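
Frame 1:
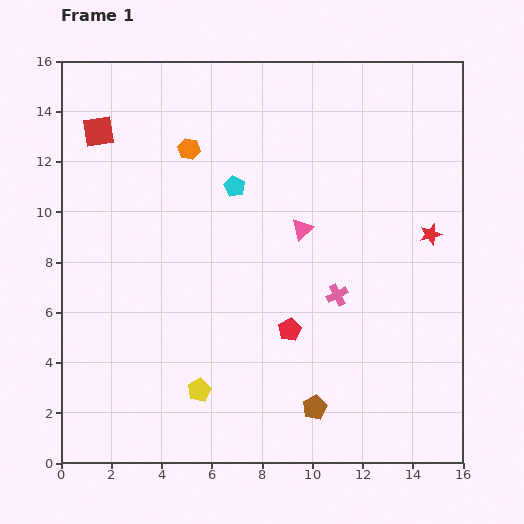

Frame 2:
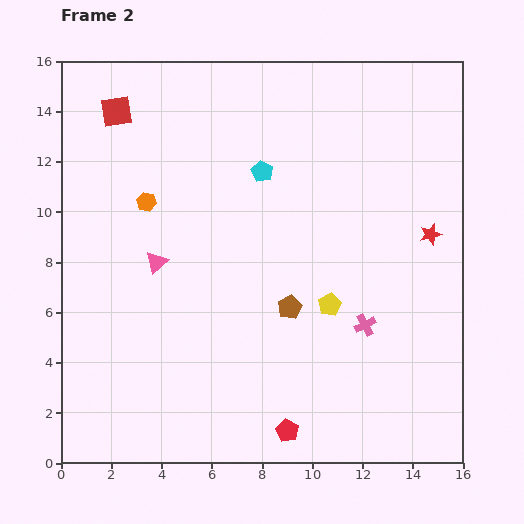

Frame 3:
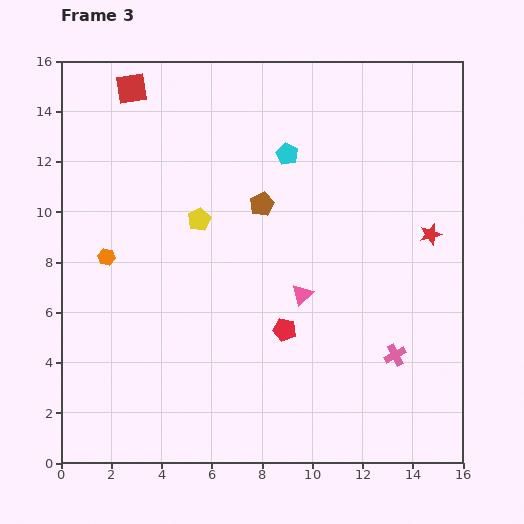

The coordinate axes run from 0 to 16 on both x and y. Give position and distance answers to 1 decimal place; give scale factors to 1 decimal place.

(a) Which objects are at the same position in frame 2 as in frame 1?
the red star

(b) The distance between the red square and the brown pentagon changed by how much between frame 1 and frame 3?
-7.1

Distance in frame 1: 14.0. Distance in frame 3: 6.9.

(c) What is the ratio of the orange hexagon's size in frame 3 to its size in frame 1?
0.8×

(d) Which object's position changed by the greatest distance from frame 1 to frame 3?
the brown pentagon

(moved 8.4; next 6.8)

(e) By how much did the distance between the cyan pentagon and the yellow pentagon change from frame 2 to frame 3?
-1.5

Distance in frame 2: 5.9. Distance in frame 3: 4.4.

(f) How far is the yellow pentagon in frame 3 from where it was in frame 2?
6.2

The yellow pentagon moved from (10.7, 6.3) to (5.5, 9.7), a distance of √(5.2² + 3.4²) ≈ 6.2.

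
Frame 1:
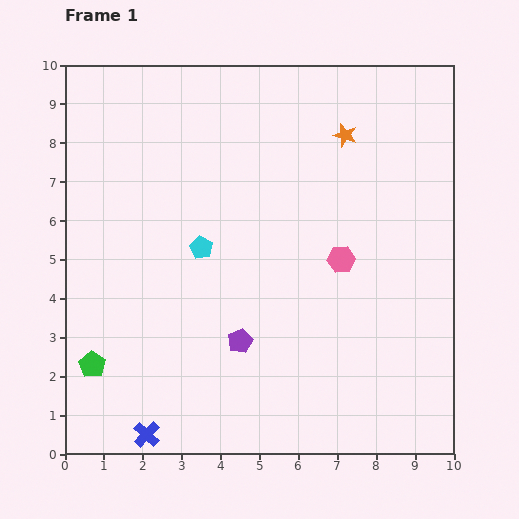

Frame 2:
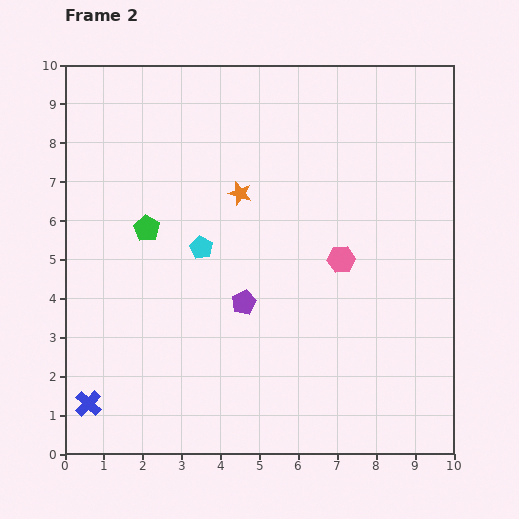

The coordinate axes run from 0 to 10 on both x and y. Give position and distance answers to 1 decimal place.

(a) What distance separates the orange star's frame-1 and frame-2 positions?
3.1

The orange star moved from (7.2, 8.2) to (4.5, 6.7), a distance of √(2.7² + 1.5²) ≈ 3.1.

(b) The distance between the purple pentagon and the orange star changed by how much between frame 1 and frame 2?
-3.1

Distance in frame 1: 5.9. Distance in frame 2: 2.8.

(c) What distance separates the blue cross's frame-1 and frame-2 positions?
1.7

The blue cross moved from (2.1, 0.5) to (0.6, 1.3), a distance of √(1.5² + 0.8²) ≈ 1.7.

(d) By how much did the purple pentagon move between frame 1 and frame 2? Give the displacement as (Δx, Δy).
(0.1, 1.0)

The purple pentagon was at (4.5, 2.9) in frame 1 and (4.6, 3.9) in frame 2.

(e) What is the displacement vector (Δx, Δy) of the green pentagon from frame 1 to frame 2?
(1.4, 3.5)

The green pentagon was at (0.7, 2.3) in frame 1 and (2.1, 5.8) in frame 2.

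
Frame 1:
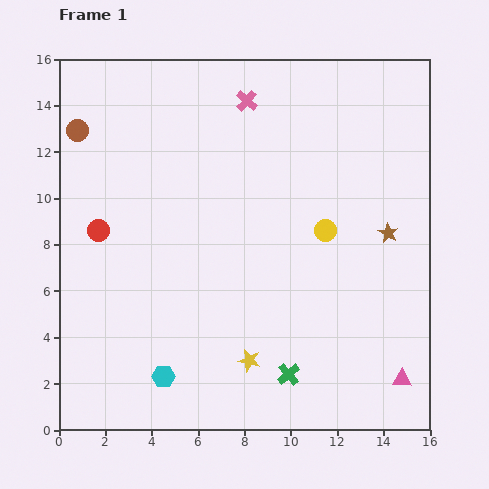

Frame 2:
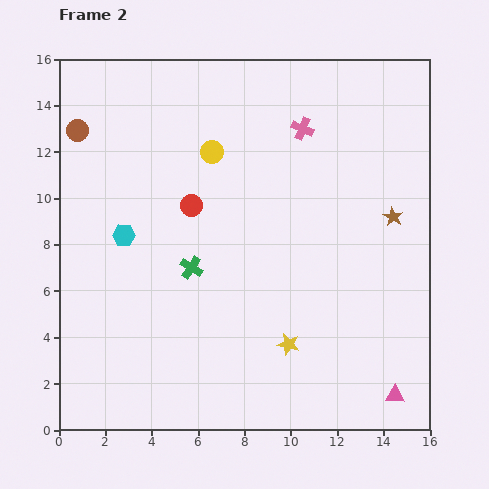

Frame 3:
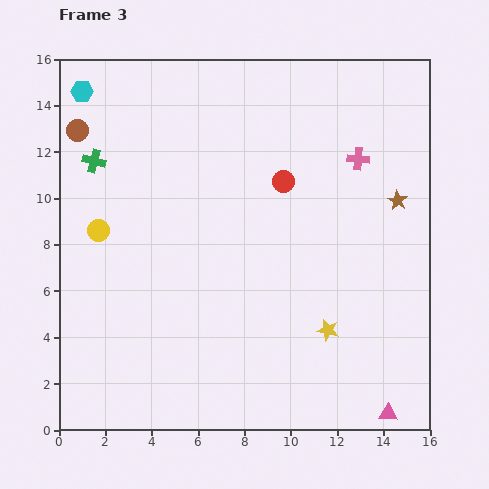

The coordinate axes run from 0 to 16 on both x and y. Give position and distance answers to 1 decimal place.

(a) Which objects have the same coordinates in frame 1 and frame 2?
the brown circle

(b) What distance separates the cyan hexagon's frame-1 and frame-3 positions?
12.8

The cyan hexagon moved from (4.5, 2.3) to (1.0, 14.6), a distance of √(3.5² + 12.3²) ≈ 12.8.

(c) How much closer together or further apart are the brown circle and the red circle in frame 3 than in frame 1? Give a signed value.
+4.8

Distance in frame 1: 4.4. Distance in frame 3: 9.2.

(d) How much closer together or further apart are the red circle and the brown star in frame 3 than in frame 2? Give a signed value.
-3.7

Distance in frame 2: 8.7. Distance in frame 3: 5.0.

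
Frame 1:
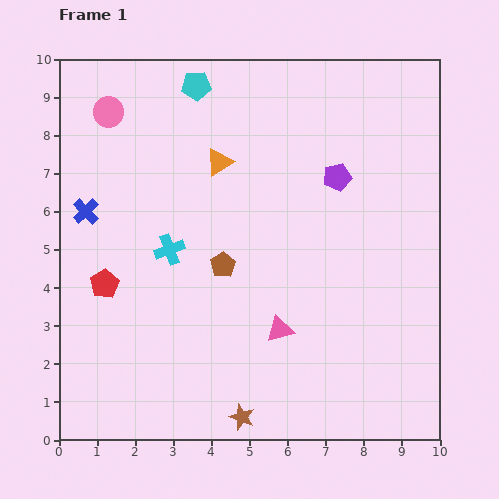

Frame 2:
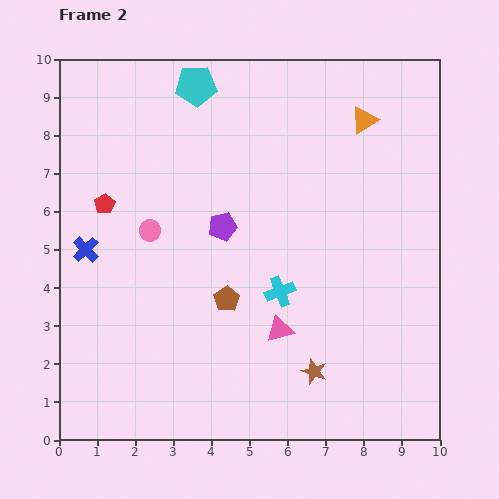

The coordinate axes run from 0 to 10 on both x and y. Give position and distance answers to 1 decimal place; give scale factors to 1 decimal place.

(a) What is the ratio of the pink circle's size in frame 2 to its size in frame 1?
0.7×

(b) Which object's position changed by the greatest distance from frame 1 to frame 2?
the orange triangle

(moved 4.0; next 3.3)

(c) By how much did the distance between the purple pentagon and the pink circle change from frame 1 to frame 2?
-4.3

Distance in frame 1: 6.2. Distance in frame 2: 1.9.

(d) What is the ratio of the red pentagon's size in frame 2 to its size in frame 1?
0.7×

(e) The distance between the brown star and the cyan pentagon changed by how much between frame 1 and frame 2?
-0.7

Distance in frame 1: 8.8. Distance in frame 2: 8.1.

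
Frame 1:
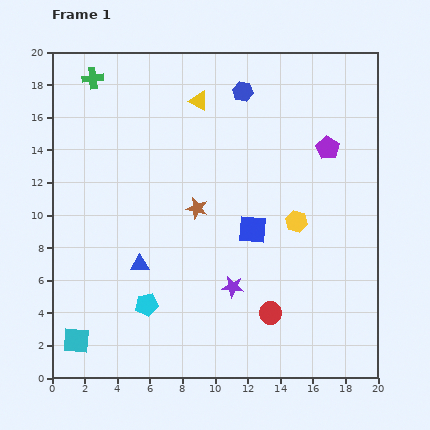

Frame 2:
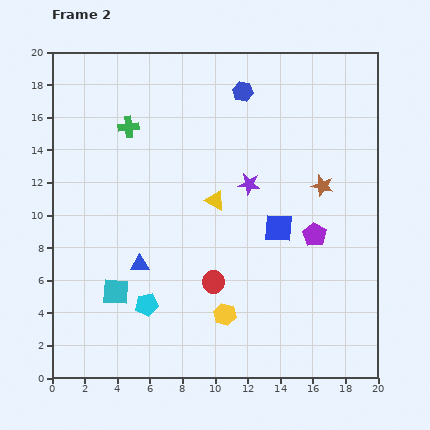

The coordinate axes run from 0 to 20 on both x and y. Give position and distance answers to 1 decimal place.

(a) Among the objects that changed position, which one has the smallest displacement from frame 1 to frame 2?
the blue square

(moved 1.6)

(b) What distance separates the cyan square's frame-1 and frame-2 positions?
3.8

The cyan square moved from (1.5, 2.3) to (3.9, 5.3), a distance of √(2.4² + 3.0²) ≈ 3.8.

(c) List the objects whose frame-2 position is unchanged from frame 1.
the cyan pentagon, the blue hexagon, the blue triangle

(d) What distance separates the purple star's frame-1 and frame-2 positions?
6.4

The purple star moved from (11.1, 5.6) to (12.1, 11.9), a distance of √(1.0² + 6.3²) ≈ 6.4.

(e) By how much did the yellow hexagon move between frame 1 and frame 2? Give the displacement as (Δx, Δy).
(-4.4, -5.7)

The yellow hexagon was at (15.0, 9.6) in frame 1 and (10.6, 3.9) in frame 2.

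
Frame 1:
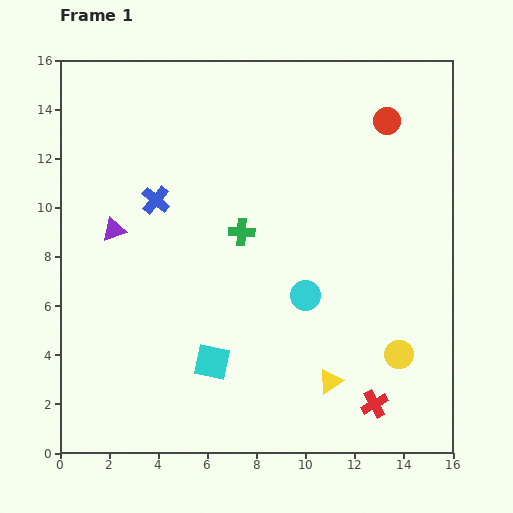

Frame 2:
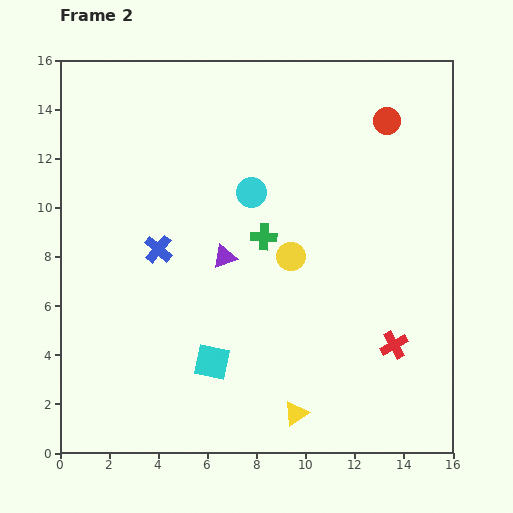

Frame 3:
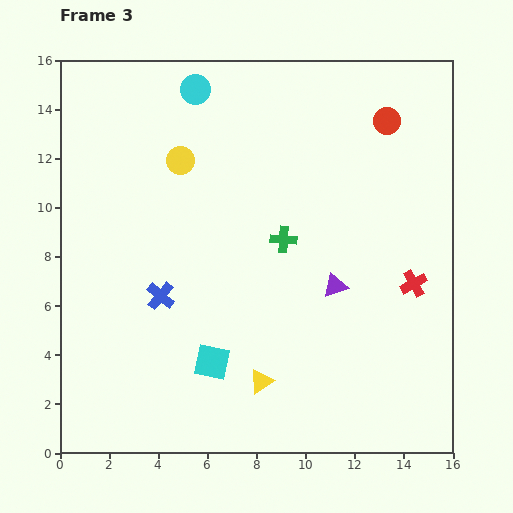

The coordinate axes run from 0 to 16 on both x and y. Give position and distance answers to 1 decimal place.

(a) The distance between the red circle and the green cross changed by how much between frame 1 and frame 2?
-0.5

Distance in frame 1: 7.4. Distance in frame 2: 6.9.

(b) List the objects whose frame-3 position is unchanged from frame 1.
the cyan square, the red circle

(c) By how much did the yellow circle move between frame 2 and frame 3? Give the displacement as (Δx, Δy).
(-4.5, 3.9)

The yellow circle was at (9.4, 8.0) in frame 2 and (4.9, 11.9) in frame 3.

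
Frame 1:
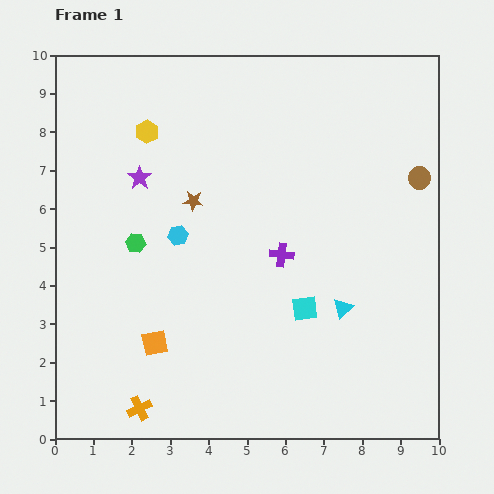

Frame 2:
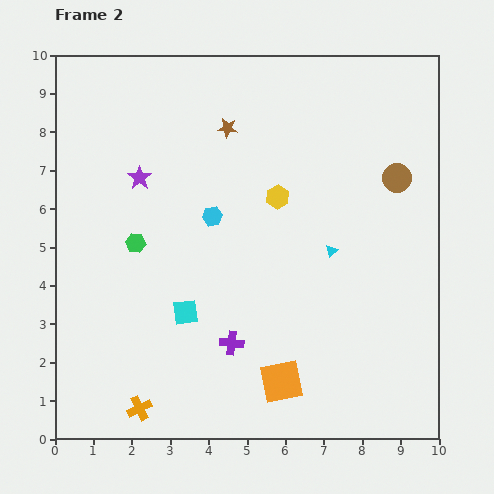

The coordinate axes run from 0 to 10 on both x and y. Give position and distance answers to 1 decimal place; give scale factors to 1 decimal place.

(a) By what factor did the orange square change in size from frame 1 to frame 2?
1.6×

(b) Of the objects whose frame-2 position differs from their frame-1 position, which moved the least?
the brown circle

(moved 0.6)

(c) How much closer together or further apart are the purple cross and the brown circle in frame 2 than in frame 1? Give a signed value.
+2.0

Distance in frame 1: 4.1. Distance in frame 2: 6.1.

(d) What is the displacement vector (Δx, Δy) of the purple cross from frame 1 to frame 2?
(-1.3, -2.3)

The purple cross was at (5.9, 4.8) in frame 1 and (4.6, 2.5) in frame 2.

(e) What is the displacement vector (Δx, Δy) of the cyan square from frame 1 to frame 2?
(-3.1, -0.1)

The cyan square was at (6.5, 3.4) in frame 1 and (3.4, 3.3) in frame 2.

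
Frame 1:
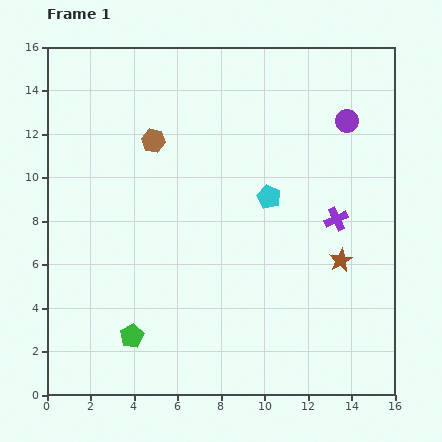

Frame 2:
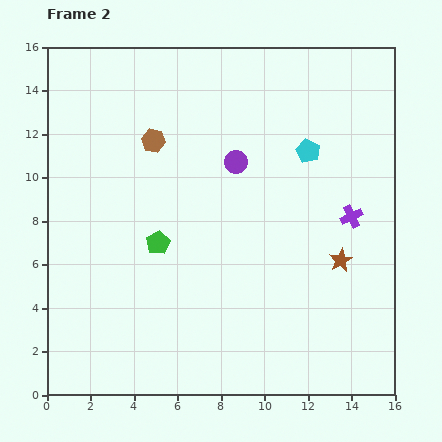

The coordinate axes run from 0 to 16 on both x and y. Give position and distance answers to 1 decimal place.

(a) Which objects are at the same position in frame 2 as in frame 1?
the brown hexagon, the brown star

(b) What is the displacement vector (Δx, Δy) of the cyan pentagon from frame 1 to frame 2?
(1.8, 2.1)

The cyan pentagon was at (10.2, 9.1) in frame 1 and (12.0, 11.2) in frame 2.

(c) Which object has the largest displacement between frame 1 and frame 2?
the purple circle

(moved 5.4; next 4.5)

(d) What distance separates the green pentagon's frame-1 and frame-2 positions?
4.5

The green pentagon moved from (3.9, 2.7) to (5.1, 7.0), a distance of √(1.2² + 4.3²) ≈ 4.5.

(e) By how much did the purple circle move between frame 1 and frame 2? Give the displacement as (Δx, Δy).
(-5.1, -1.9)

The purple circle was at (13.8, 12.6) in frame 1 and (8.7, 10.7) in frame 2.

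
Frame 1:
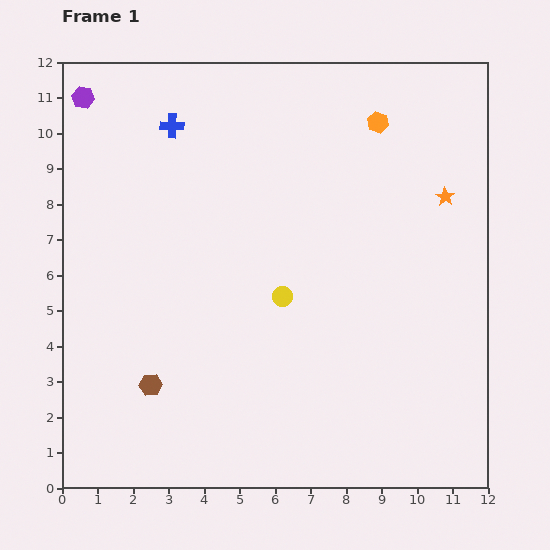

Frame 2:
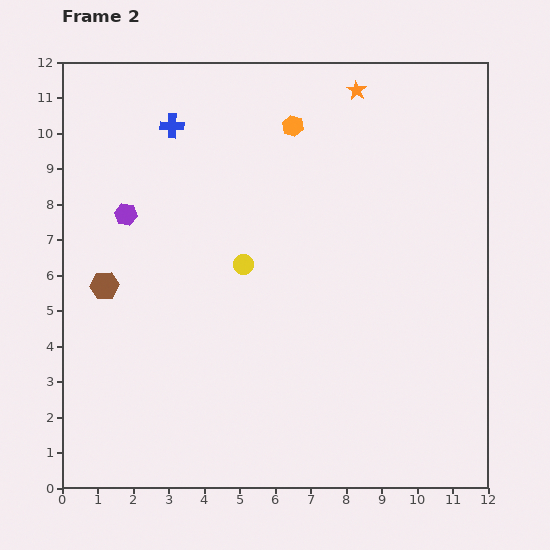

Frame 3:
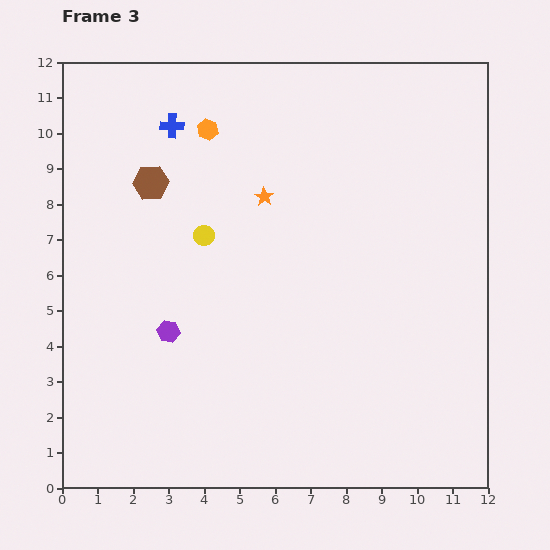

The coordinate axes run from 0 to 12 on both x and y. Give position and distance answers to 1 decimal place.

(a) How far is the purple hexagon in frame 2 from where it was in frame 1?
3.5

The purple hexagon moved from (0.6, 11.0) to (1.8, 7.7), a distance of √(1.2² + 3.3²) ≈ 3.5.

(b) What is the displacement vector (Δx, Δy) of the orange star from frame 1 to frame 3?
(-5.1, 0.0)

The orange star was at (10.8, 8.2) in frame 1 and (5.7, 8.2) in frame 3.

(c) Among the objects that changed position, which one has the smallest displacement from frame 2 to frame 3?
the yellow circle

(moved 1.4)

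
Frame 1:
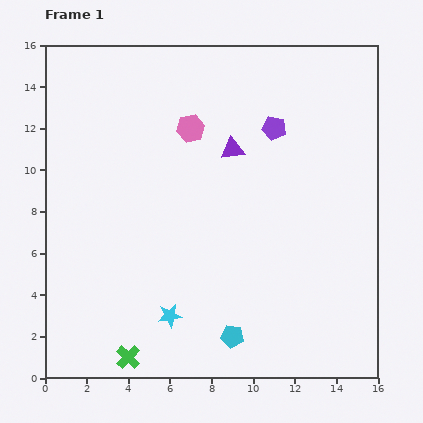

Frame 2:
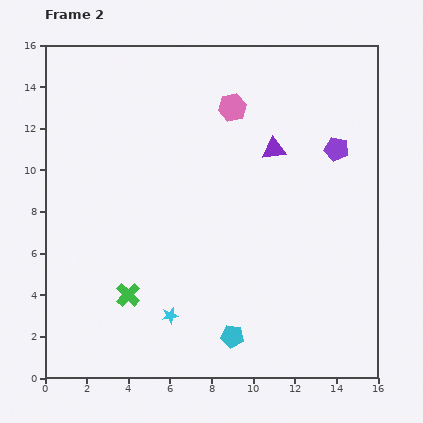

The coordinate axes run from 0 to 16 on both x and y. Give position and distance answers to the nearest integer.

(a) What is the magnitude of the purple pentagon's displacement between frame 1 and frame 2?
3

The purple pentagon moved from (11, 12) to (14, 11), a distance of √(3² + 1²) ≈ 3.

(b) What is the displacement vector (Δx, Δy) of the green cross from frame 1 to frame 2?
(0, 3)

The green cross was at (4, 1) in frame 1 and (4, 4) in frame 2.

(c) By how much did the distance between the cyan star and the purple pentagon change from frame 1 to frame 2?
+1

Distance in frame 1: 10. Distance in frame 2: 11.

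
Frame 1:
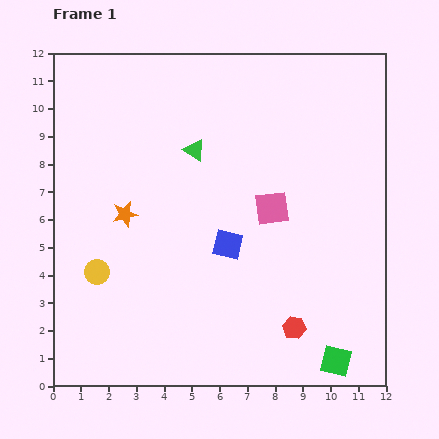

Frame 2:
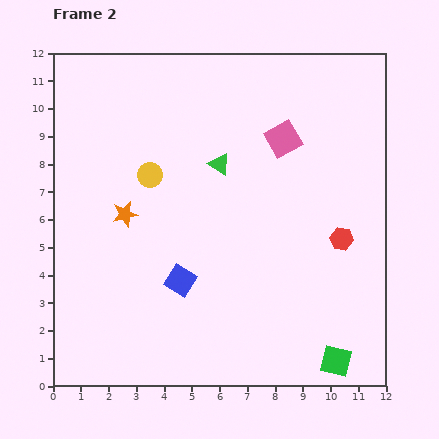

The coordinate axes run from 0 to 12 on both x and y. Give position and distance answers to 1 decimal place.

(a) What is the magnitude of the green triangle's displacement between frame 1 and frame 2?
1.0

The green triangle moved from (5.1, 8.5) to (6.0, 8.0), a distance of √(0.9² + 0.5²) ≈ 1.0.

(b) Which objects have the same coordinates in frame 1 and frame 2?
the orange star, the green square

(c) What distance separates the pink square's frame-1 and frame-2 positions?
2.5

The pink square moved from (7.9, 6.4) to (8.3, 8.9), a distance of √(0.4² + 2.5²) ≈ 2.5.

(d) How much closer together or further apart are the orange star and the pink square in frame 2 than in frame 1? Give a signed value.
+1.0

Distance in frame 1: 5.3. Distance in frame 2: 6.3.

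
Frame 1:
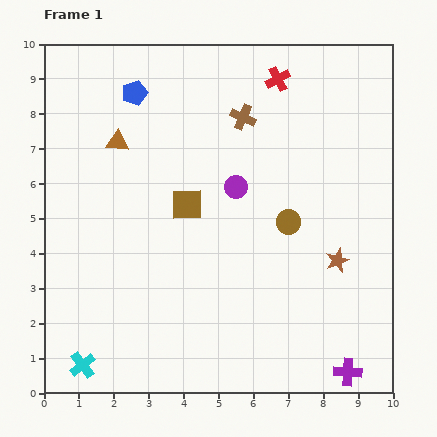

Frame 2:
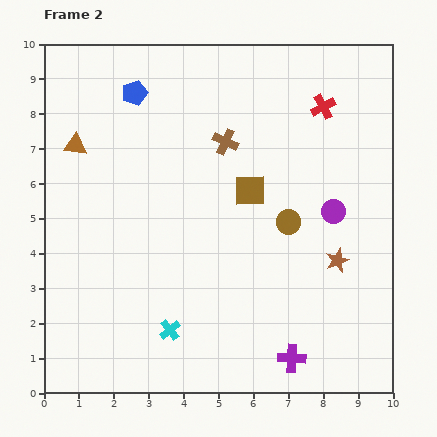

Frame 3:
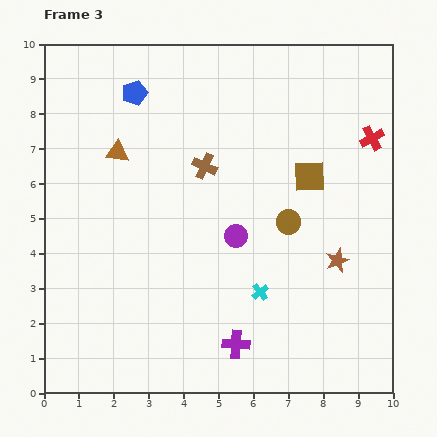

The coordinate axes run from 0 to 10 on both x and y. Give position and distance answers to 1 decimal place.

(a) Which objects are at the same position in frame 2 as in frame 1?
the brown circle, the brown star, the blue pentagon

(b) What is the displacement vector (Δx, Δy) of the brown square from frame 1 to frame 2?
(1.8, 0.4)

The brown square was at (4.1, 5.4) in frame 1 and (5.9, 5.8) in frame 2.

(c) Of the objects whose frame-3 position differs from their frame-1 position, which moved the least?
the brown triangle

(moved 0.3)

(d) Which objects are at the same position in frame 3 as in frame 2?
the brown circle, the brown star, the blue pentagon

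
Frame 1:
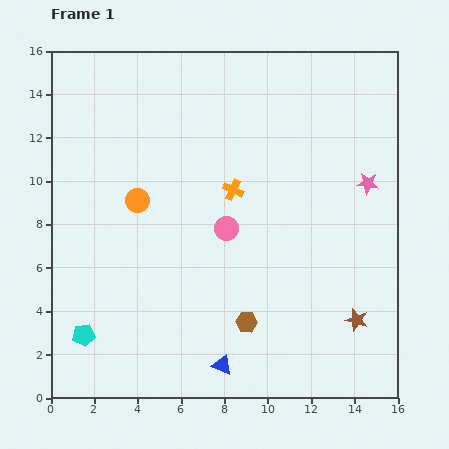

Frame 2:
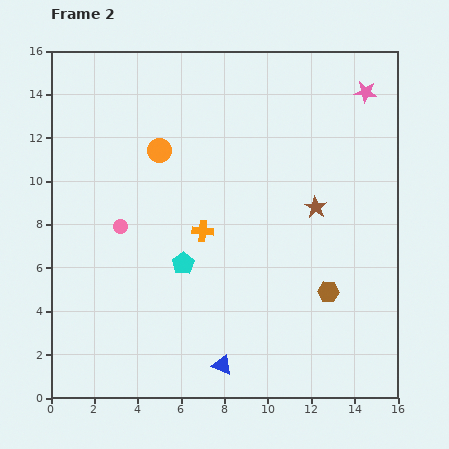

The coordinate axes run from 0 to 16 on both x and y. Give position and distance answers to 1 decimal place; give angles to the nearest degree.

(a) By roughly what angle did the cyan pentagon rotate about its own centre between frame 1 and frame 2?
26° counter-clockwise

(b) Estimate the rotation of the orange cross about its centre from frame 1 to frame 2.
19° counter-clockwise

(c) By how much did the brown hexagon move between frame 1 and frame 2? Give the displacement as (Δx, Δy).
(3.8, 1.4)

The brown hexagon was at (9.0, 3.5) in frame 1 and (12.8, 4.9) in frame 2.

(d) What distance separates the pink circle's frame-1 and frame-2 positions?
4.9

The pink circle moved from (8.1, 7.8) to (3.2, 7.9), a distance of √(4.9² + 0.1²) ≈ 4.9.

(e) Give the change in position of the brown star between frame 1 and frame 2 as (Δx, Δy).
(-1.9, 5.2)

The brown star was at (14.1, 3.6) in frame 1 and (12.2, 8.8) in frame 2.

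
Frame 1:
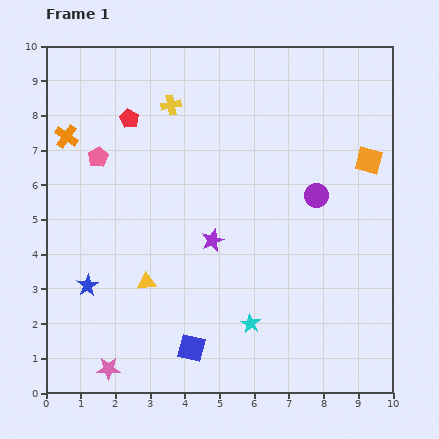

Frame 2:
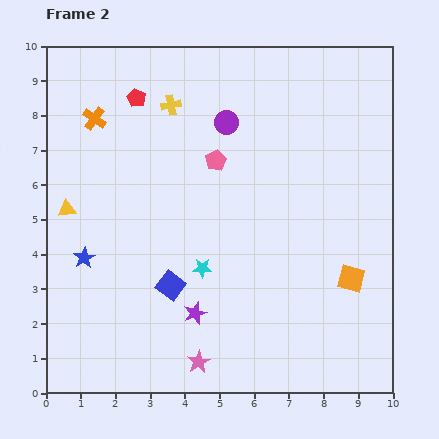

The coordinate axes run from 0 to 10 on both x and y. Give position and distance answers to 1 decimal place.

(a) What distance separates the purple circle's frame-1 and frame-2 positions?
3.3

The purple circle moved from (7.8, 5.7) to (5.2, 7.8), a distance of √(2.6² + 2.1²) ≈ 3.3.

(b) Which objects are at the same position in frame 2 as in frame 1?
the yellow cross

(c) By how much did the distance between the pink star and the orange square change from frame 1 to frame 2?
-4.6

Distance in frame 1: 9.6. Distance in frame 2: 5.0.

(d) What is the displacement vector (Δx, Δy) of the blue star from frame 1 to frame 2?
(-0.1, 0.8)

The blue star was at (1.2, 3.1) in frame 1 and (1.1, 3.9) in frame 2.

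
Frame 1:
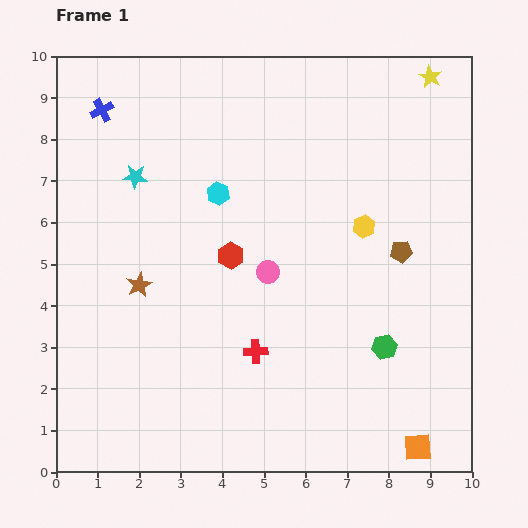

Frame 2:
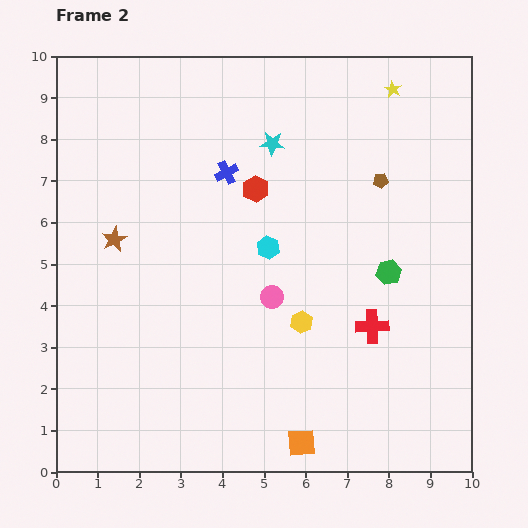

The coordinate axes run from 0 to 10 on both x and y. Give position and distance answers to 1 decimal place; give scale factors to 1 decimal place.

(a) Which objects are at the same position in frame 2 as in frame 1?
none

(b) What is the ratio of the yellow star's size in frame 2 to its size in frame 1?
0.7×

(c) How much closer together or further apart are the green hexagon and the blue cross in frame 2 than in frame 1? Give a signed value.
-4.3

Distance in frame 1: 8.9. Distance in frame 2: 4.6.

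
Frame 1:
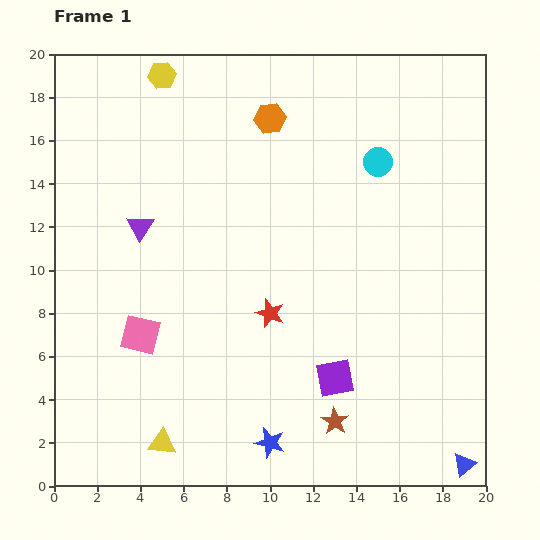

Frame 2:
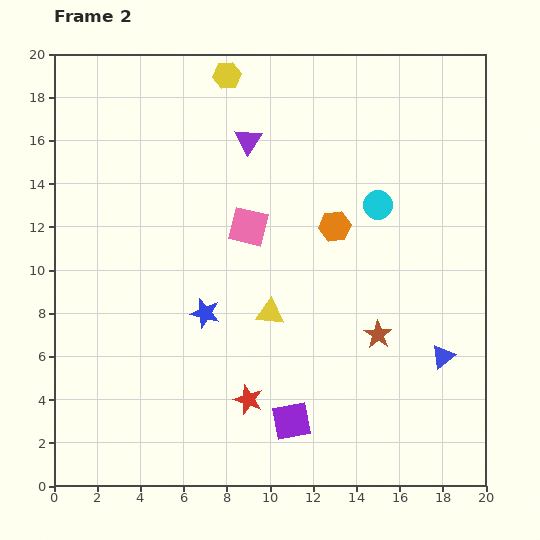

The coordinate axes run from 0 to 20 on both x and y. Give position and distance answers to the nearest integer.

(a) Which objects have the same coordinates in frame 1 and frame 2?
none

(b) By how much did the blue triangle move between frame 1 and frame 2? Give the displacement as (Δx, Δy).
(-1, 5)

The blue triangle was at (19, 1) in frame 1 and (18, 6) in frame 2.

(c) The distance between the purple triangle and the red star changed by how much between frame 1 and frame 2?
+5

Distance in frame 1: 7. Distance in frame 2: 12.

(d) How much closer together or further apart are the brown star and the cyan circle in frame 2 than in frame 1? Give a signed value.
-6

Distance in frame 1: 12. Distance in frame 2: 6.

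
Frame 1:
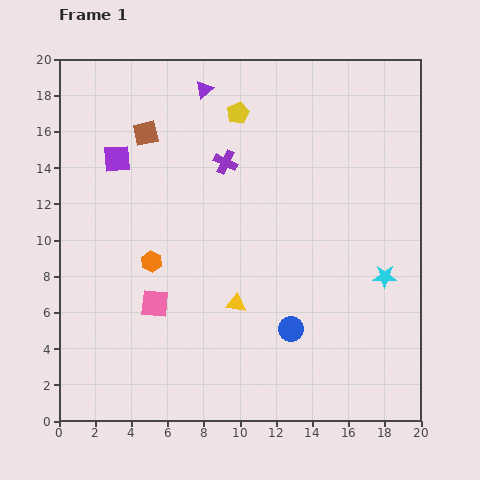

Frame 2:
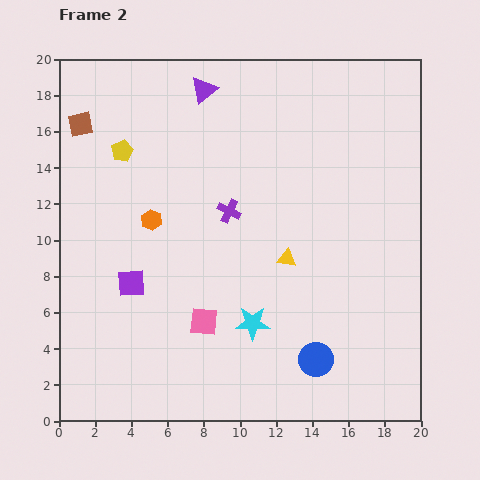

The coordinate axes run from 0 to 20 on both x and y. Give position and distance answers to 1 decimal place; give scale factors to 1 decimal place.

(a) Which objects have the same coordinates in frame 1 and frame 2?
the purple triangle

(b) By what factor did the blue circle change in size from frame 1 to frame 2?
1.4×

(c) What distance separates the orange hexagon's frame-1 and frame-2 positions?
2.3

The orange hexagon moved from (5.1, 8.8) to (5.1, 11.1), a distance of √(0.0² + 2.3²) ≈ 2.3.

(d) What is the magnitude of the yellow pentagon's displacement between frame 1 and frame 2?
6.7

The yellow pentagon moved from (9.9, 17.0) to (3.5, 14.9), a distance of √(6.4² + 2.1²) ≈ 6.7.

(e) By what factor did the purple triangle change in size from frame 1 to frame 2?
1.5×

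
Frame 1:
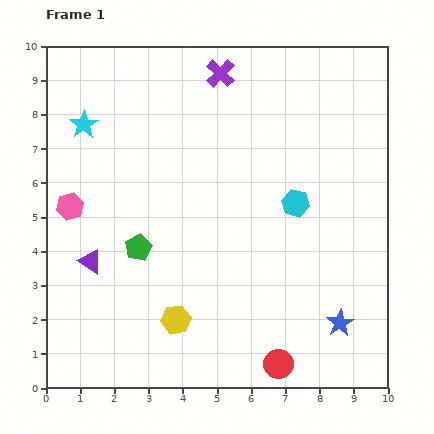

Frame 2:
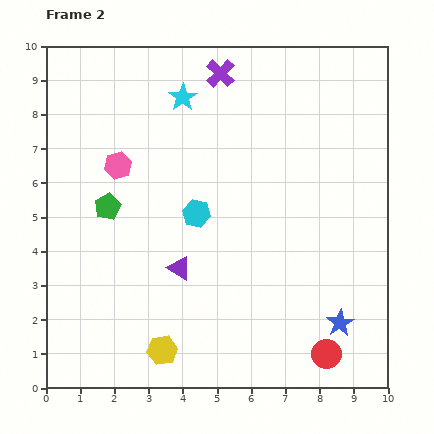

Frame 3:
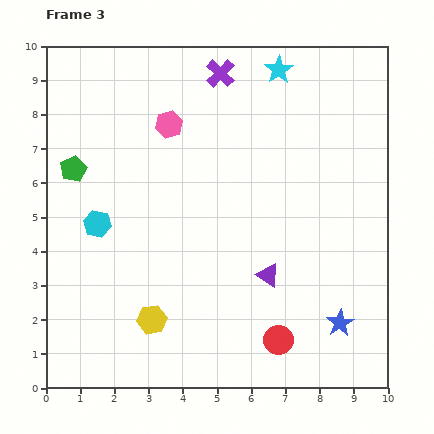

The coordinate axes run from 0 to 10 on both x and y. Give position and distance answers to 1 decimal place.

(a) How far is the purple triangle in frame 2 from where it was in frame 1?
2.6

The purple triangle moved from (1.3, 3.7) to (3.9, 3.5), a distance of √(2.6² + 0.2²) ≈ 2.6.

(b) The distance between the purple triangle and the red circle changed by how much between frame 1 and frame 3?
-4.4

Distance in frame 1: 6.3. Distance in frame 3: 1.9.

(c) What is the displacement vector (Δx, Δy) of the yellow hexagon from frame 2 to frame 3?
(-0.3, 0.9)

The yellow hexagon was at (3.4, 1.1) in frame 2 and (3.1, 2.0) in frame 3.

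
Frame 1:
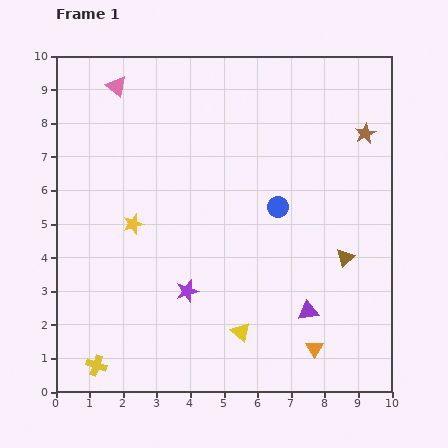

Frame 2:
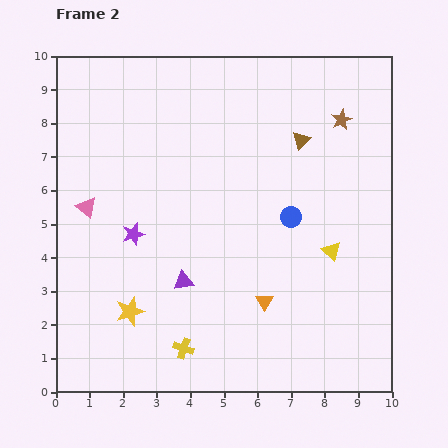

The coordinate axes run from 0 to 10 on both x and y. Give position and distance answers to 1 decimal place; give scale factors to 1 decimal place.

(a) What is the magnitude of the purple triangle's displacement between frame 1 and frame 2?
3.8

The purple triangle moved from (7.5, 2.4) to (3.8, 3.3), a distance of √(3.7² + 0.9²) ≈ 3.8.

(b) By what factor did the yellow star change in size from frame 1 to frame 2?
1.5×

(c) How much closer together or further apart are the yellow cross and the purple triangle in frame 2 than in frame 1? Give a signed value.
-4.5

Distance in frame 1: 6.5. Distance in frame 2: 2.0.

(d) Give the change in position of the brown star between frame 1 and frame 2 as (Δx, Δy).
(-0.7, 0.4)

The brown star was at (9.2, 7.7) in frame 1 and (8.5, 8.1) in frame 2.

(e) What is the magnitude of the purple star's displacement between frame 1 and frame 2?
2.3

The purple star moved from (3.9, 3.0) to (2.3, 4.7), a distance of √(1.6² + 1.7²) ≈ 2.3.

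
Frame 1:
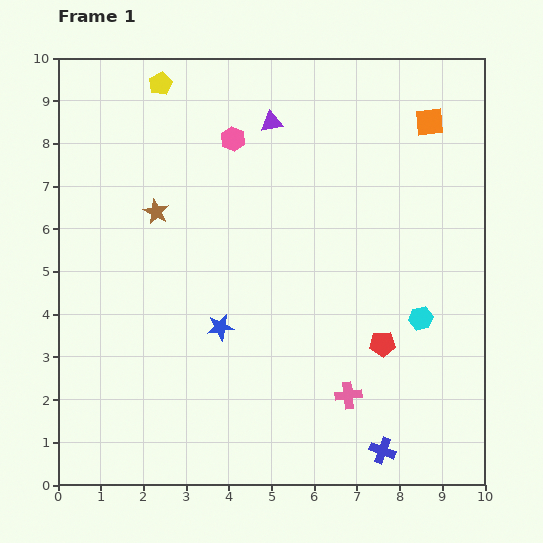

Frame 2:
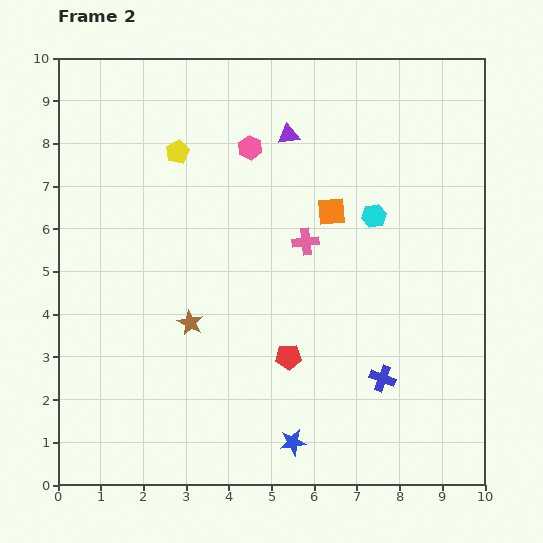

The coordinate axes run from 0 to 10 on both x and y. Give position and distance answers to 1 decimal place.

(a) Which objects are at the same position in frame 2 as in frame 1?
none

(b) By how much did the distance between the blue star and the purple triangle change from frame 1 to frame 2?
+2.3

Distance in frame 1: 4.9. Distance in frame 2: 7.2.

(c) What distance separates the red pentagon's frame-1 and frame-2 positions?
2.2

The red pentagon moved from (7.6, 3.3) to (5.4, 3.0), a distance of √(2.2² + 0.3²) ≈ 2.2.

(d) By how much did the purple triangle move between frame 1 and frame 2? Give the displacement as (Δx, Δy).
(0.4, -0.3)

The purple triangle was at (5.0, 8.5) in frame 1 and (5.4, 8.2) in frame 2.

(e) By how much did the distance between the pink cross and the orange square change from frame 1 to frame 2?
-5.8

Distance in frame 1: 6.7. Distance in frame 2: 0.9.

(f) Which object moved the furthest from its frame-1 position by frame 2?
the pink cross

(moved 3.7; next 3.2)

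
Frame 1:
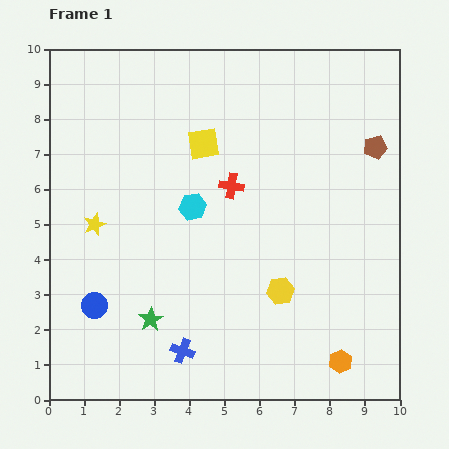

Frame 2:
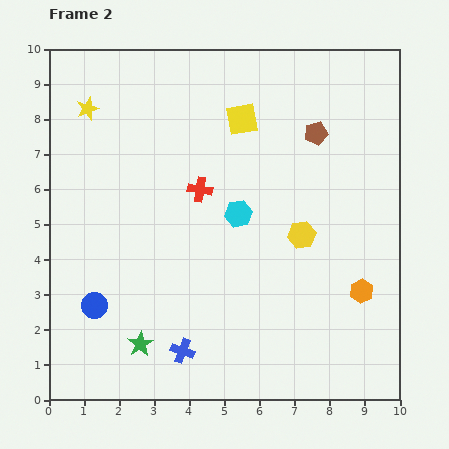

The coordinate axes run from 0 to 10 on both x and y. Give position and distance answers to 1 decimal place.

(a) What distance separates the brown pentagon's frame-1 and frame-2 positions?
1.7

The brown pentagon moved from (9.3, 7.2) to (7.6, 7.6), a distance of √(1.7² + 0.4²) ≈ 1.7.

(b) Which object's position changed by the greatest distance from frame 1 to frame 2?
the yellow star

(moved 3.3; next 2.1)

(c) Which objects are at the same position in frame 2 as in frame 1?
the blue cross, the blue circle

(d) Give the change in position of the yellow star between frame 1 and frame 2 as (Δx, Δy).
(-0.2, 3.3)

The yellow star was at (1.3, 5.0) in frame 1 and (1.1, 8.3) in frame 2.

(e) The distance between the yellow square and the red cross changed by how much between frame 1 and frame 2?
+0.9

Distance in frame 1: 1.4. Distance in frame 2: 2.3.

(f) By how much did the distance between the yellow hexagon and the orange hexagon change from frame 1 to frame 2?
-0.3

Distance in frame 1: 2.6. Distance in frame 2: 2.3.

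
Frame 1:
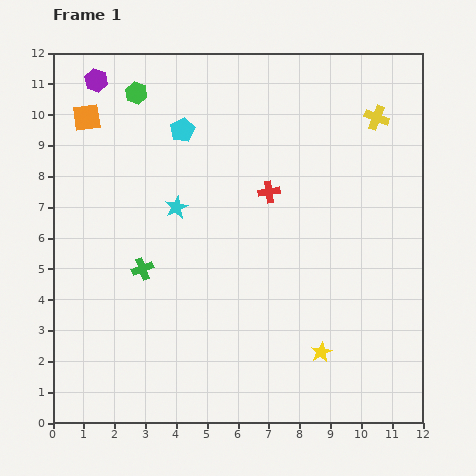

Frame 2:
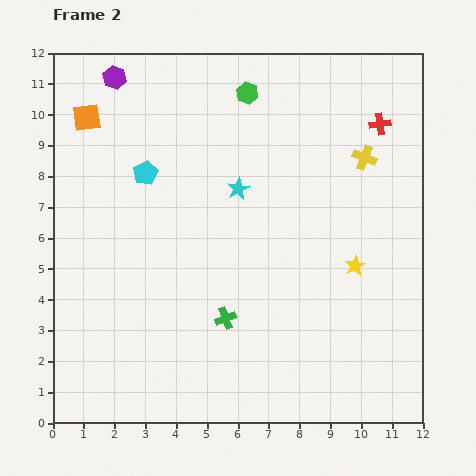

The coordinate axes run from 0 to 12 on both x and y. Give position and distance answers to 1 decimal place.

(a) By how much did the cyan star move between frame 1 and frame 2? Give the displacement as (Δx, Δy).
(2.0, 0.6)

The cyan star was at (4.0, 7.0) in frame 1 and (6.0, 7.6) in frame 2.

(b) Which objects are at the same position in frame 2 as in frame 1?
the orange square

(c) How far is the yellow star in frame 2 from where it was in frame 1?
3.0

The yellow star moved from (8.7, 2.3) to (9.8, 5.1), a distance of √(1.1² + 2.8²) ≈ 3.0.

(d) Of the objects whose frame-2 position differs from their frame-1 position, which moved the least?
the purple hexagon

(moved 0.6)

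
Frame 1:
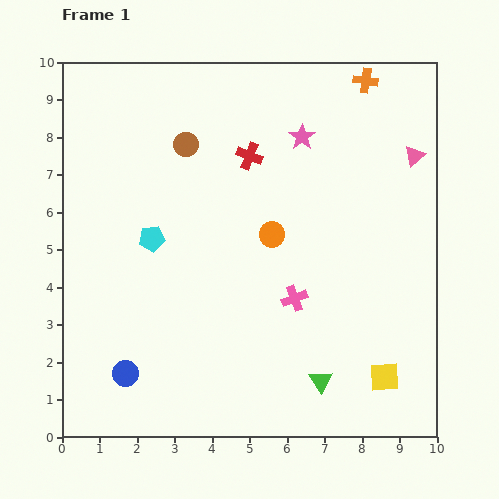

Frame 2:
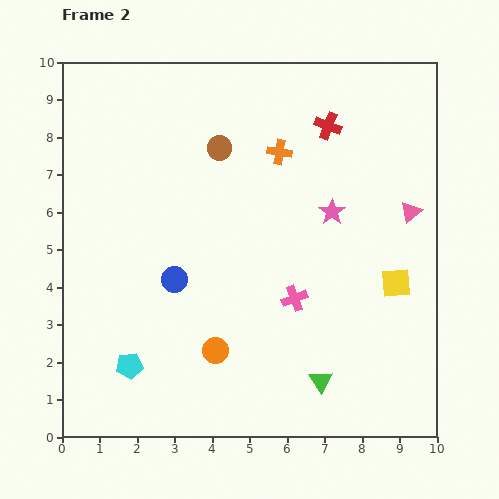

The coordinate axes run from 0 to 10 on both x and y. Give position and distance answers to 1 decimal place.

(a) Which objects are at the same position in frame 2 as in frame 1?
the green triangle, the pink cross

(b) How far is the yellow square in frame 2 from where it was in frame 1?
2.5

The yellow square moved from (8.6, 1.6) to (8.9, 4.1), a distance of √(0.3² + 2.5²) ≈ 2.5.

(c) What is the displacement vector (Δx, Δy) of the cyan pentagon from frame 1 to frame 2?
(-0.6, -3.4)

The cyan pentagon was at (2.4, 5.3) in frame 1 and (1.8, 1.9) in frame 2.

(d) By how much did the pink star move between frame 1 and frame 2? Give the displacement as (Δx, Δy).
(0.8, -2.0)

The pink star was at (6.4, 8.0) in frame 1 and (7.2, 6.0) in frame 2.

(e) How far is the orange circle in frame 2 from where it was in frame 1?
3.4

The orange circle moved from (5.6, 5.4) to (4.1, 2.3), a distance of √(1.5² + 3.1²) ≈ 3.4.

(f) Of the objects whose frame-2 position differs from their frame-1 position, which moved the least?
the brown circle

(moved 0.9)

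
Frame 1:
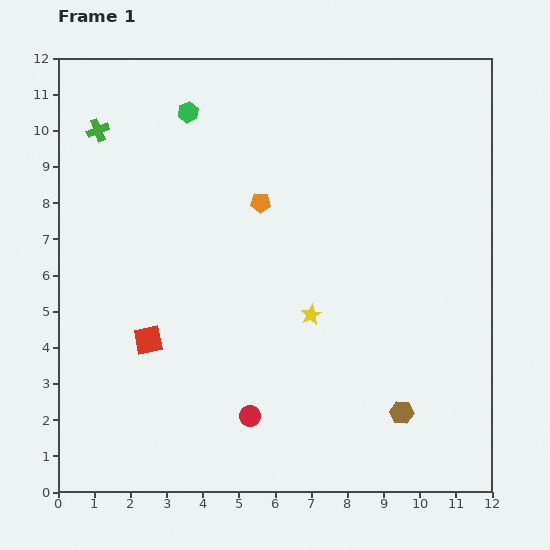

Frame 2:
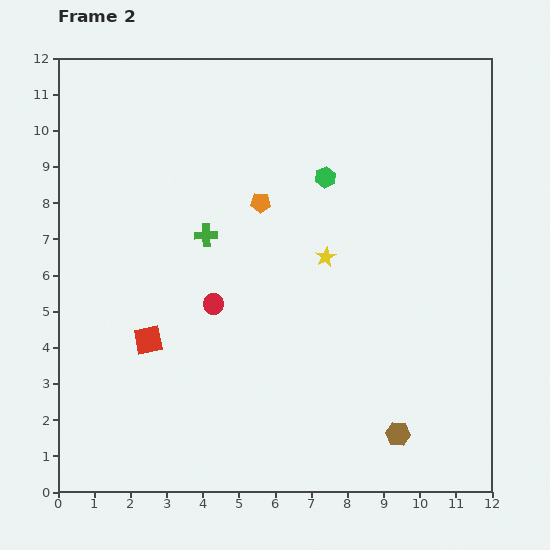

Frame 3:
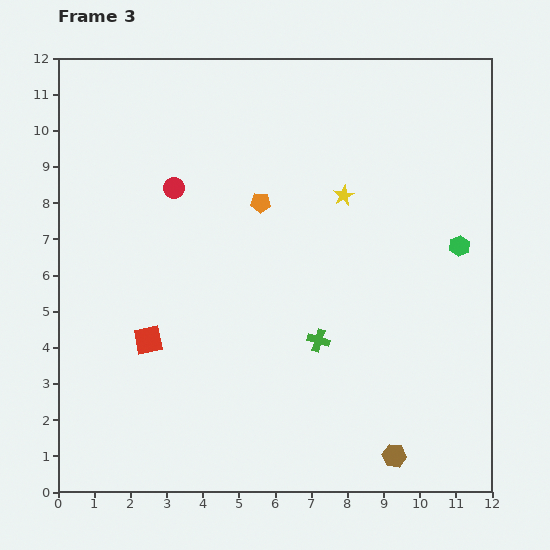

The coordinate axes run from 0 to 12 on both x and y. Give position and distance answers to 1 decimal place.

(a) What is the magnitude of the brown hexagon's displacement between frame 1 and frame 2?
0.6

The brown hexagon moved from (9.5, 2.2) to (9.4, 1.6), a distance of √(0.1² + 0.6²) ≈ 0.6.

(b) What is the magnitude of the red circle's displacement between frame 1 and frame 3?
6.6

The red circle moved from (5.3, 2.1) to (3.2, 8.4), a distance of √(2.1² + 6.3²) ≈ 6.6.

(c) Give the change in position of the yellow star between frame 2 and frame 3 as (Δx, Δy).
(0.5, 1.7)

The yellow star was at (7.4, 6.5) in frame 2 and (7.9, 8.2) in frame 3.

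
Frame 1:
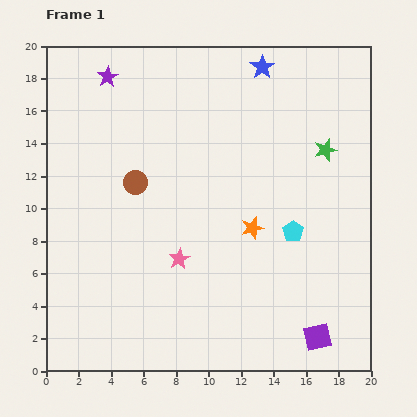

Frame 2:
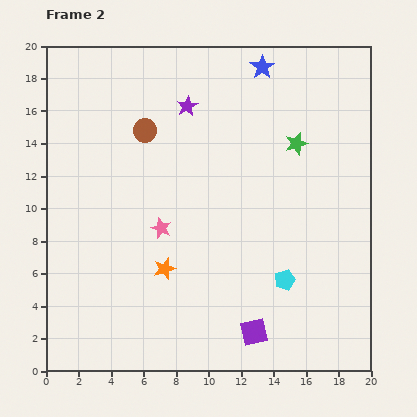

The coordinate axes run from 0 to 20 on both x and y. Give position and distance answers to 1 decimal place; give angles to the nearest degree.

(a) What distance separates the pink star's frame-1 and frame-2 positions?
2.2

The pink star moved from (8.2, 6.9) to (7.1, 8.8), a distance of √(1.1² + 1.9²) ≈ 2.2.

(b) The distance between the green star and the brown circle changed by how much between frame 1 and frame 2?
-2.6

Distance in frame 1: 11.9. Distance in frame 2: 9.3.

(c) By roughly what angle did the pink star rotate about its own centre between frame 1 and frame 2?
21° counter-clockwise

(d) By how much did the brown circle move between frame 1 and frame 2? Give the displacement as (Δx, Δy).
(0.6, 3.2)

The brown circle was at (5.5, 11.6) in frame 1 and (6.1, 14.8) in frame 2.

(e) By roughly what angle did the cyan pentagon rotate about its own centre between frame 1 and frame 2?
16° clockwise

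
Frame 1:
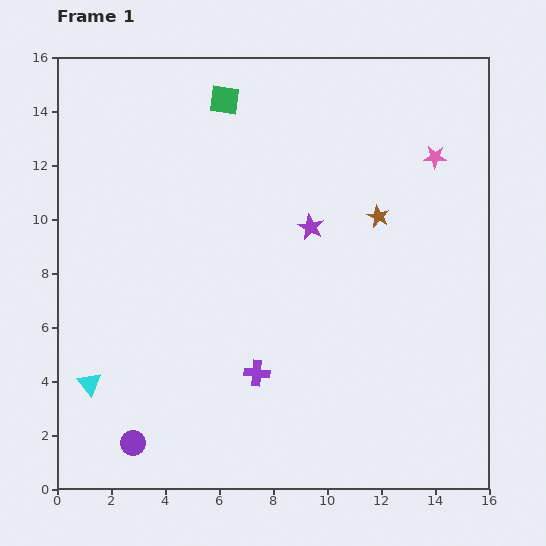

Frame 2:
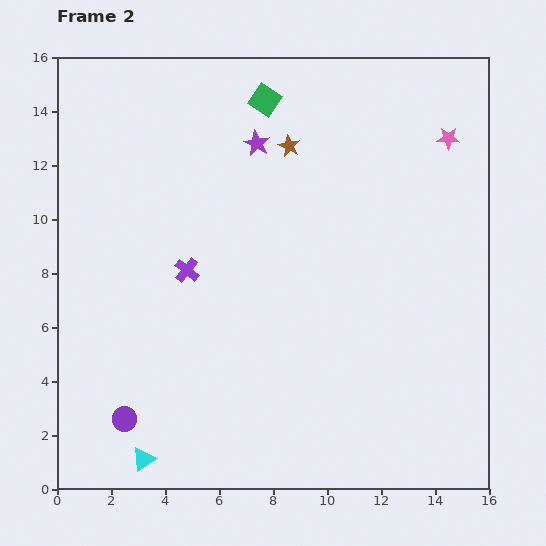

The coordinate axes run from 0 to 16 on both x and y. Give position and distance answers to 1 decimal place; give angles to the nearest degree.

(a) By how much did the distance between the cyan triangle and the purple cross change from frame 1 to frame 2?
+1.0

Distance in frame 1: 6.2. Distance in frame 2: 7.2.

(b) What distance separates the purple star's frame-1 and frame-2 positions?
3.7

The purple star moved from (9.4, 9.7) to (7.4, 12.8), a distance of √(2.0² + 3.1²) ≈ 3.7.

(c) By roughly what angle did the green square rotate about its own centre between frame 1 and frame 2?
26° clockwise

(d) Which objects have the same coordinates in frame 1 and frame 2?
none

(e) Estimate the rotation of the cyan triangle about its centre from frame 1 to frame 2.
36° clockwise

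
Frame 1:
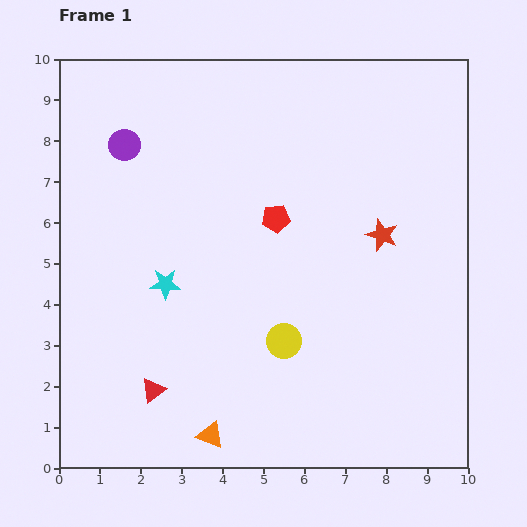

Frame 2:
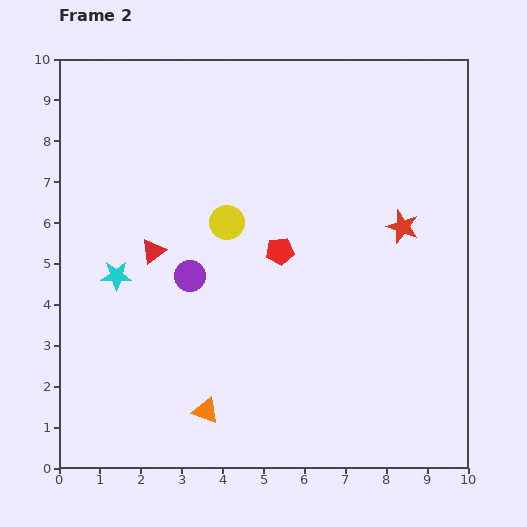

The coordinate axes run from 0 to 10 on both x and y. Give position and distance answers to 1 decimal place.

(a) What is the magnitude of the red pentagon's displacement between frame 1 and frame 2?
0.8

The red pentagon moved from (5.3, 6.1) to (5.4, 5.3), a distance of √(0.1² + 0.8²) ≈ 0.8.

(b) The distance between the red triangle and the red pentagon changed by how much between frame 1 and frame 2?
-2.1

Distance in frame 1: 5.2. Distance in frame 2: 3.1.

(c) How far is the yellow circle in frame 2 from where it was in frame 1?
3.2

The yellow circle moved from (5.5, 3.1) to (4.1, 6.0), a distance of √(1.4² + 2.9²) ≈ 3.2.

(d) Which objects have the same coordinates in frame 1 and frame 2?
none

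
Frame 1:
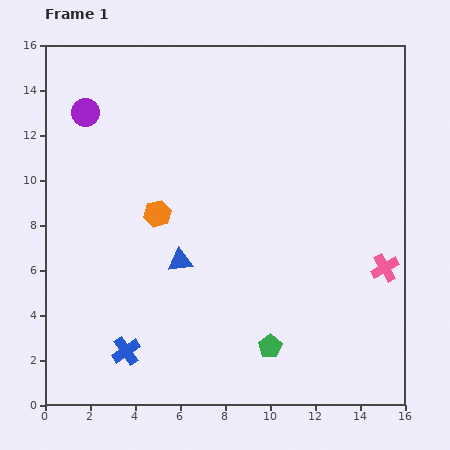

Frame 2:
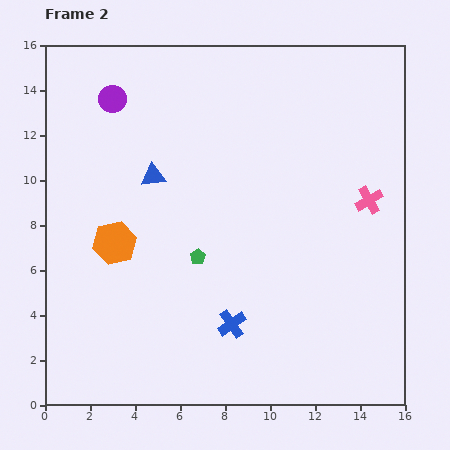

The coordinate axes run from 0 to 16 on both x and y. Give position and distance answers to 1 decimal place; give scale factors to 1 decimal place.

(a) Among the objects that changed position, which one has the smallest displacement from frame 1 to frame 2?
the purple circle

(moved 1.3)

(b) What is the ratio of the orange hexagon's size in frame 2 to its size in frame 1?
1.6×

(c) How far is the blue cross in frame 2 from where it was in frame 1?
4.9

The blue cross moved from (3.6, 2.4) to (8.3, 3.6), a distance of √(4.7² + 1.2²) ≈ 4.9.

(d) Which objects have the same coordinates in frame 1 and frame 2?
none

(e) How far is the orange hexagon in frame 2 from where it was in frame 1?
2.3

The orange hexagon moved from (5.0, 8.5) to (3.1, 7.2), a distance of √(1.9² + 1.3²) ≈ 2.3.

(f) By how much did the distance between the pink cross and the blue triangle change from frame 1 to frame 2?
+0.6

Distance in frame 1: 9.1. Distance in frame 2: 9.7.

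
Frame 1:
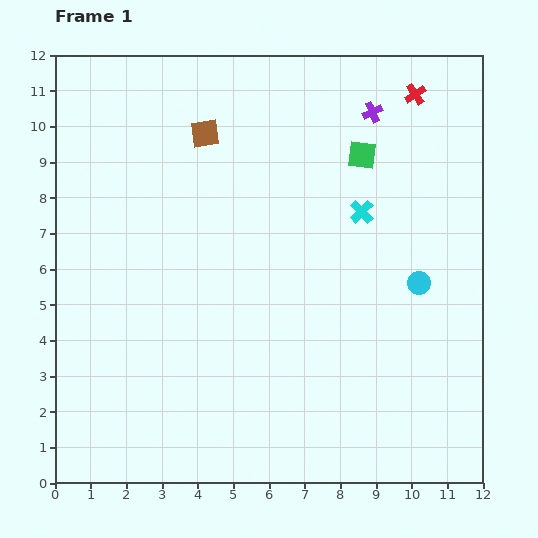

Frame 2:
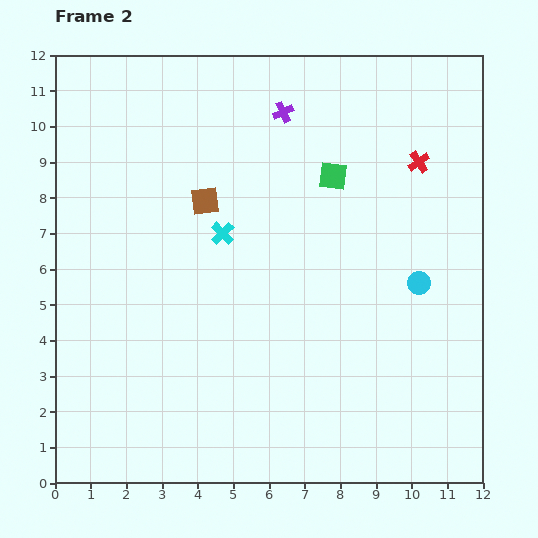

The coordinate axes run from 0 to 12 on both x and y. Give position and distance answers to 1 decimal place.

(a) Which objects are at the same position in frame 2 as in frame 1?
the cyan circle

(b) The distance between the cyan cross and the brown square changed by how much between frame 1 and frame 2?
-3.9

Distance in frame 1: 4.9. Distance in frame 2: 1.0.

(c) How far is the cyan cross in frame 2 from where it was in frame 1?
3.9

The cyan cross moved from (8.6, 7.6) to (4.7, 7.0), a distance of √(3.9² + 0.6²) ≈ 3.9.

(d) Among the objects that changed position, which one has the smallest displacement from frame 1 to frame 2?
the green square

(moved 1.0)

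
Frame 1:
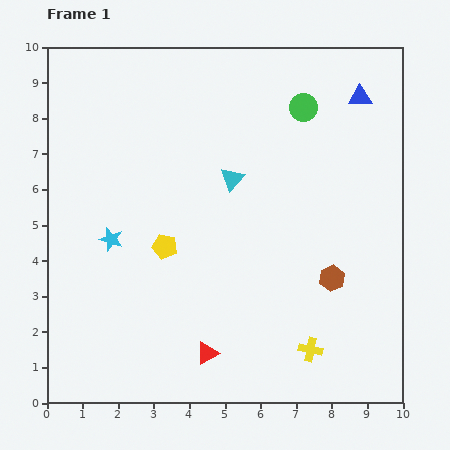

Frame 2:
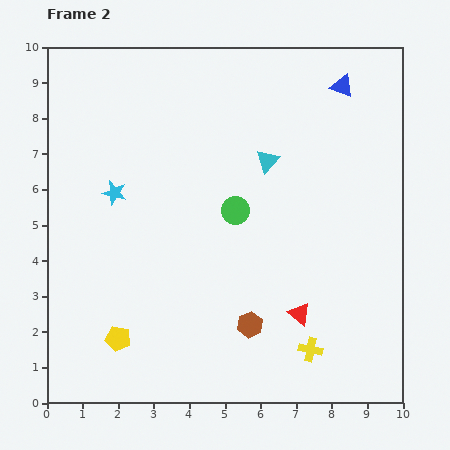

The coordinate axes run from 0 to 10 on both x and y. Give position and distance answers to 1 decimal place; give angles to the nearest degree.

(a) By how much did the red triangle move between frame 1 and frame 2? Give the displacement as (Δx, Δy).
(2.6, 1.1)

The red triangle was at (4.5, 1.4) in frame 1 and (7.1, 2.5) in frame 2.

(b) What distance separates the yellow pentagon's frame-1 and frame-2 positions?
2.9

The yellow pentagon moved from (3.3, 4.4) to (2.0, 1.8), a distance of √(1.3² + 2.6²) ≈ 2.9.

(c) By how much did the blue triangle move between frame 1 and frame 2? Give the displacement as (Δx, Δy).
(-0.5, 0.3)

The blue triangle was at (8.8, 8.6) in frame 1 and (8.3, 8.9) in frame 2.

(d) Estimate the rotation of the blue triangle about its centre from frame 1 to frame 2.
24° clockwise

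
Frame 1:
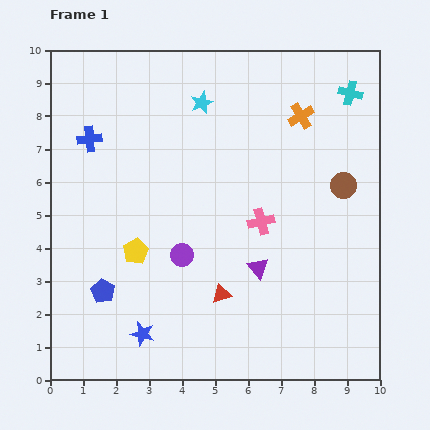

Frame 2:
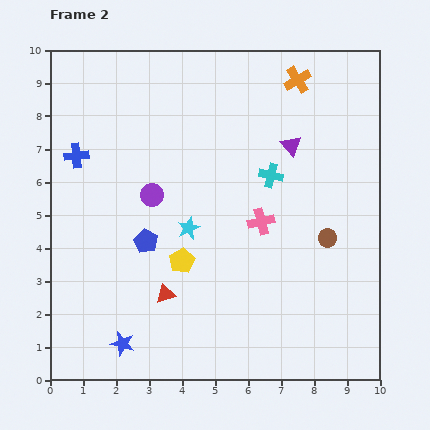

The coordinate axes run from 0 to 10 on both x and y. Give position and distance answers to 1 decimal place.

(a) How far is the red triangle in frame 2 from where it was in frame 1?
1.7

The red triangle moved from (5.2, 2.6) to (3.5, 2.6), a distance of √(1.7² + 0.0²) ≈ 1.7.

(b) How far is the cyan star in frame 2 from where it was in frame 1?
3.8

The cyan star moved from (4.6, 8.4) to (4.2, 4.6), a distance of √(0.4² + 3.8²) ≈ 3.8.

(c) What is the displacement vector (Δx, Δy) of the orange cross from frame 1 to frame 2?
(-0.1, 1.1)

The orange cross was at (7.6, 8.0) in frame 1 and (7.5, 9.1) in frame 2.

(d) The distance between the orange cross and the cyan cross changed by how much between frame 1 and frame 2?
+1.3

Distance in frame 1: 1.7. Distance in frame 2: 3.0.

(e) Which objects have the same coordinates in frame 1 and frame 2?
the pink cross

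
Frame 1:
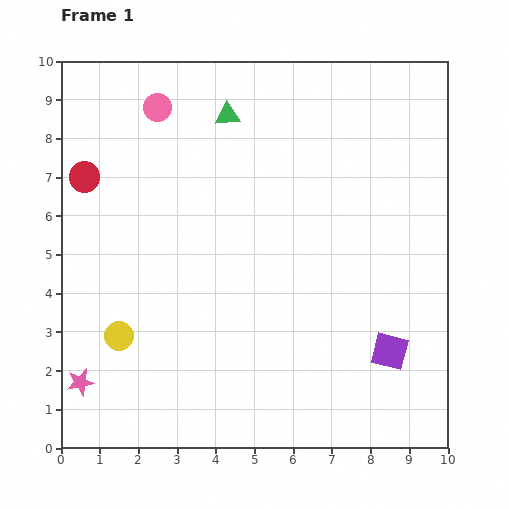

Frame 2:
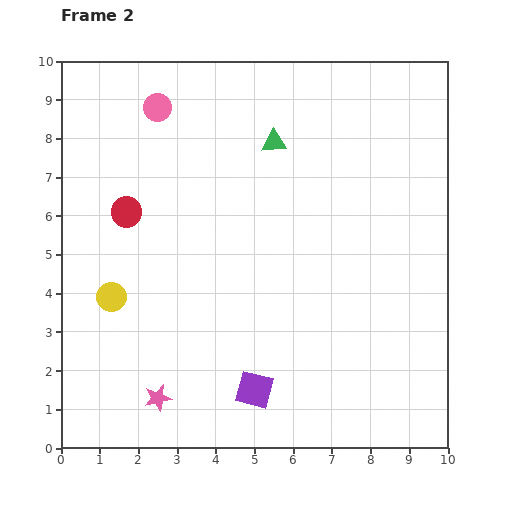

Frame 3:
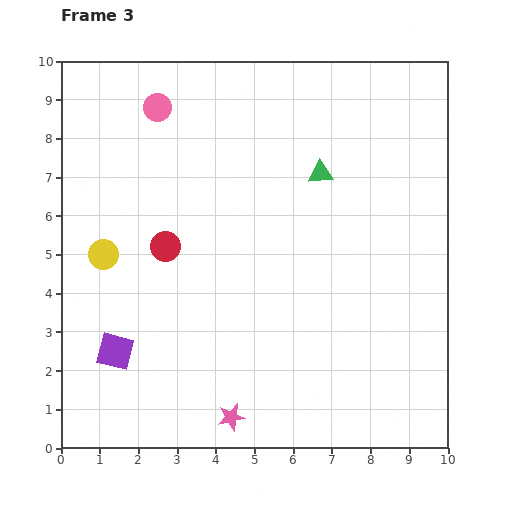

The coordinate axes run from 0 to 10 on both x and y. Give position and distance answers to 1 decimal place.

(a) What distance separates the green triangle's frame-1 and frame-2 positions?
1.4

The green triangle moved from (4.3, 8.6) to (5.5, 7.9), a distance of √(1.2² + 0.7²) ≈ 1.4.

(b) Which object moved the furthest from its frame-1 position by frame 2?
the purple square

(moved 3.6; next 2.0)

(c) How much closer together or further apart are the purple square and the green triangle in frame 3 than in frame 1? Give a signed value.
-0.4

Distance in frame 1: 7.4. Distance in frame 3: 7.0.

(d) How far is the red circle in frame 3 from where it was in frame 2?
1.3

The red circle moved from (1.7, 6.1) to (2.7, 5.2), a distance of √(1.0² + 0.9²) ≈ 1.3.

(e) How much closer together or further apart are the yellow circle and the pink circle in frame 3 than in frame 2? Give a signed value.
-1.0

Distance in frame 2: 5.0. Distance in frame 3: 4.0.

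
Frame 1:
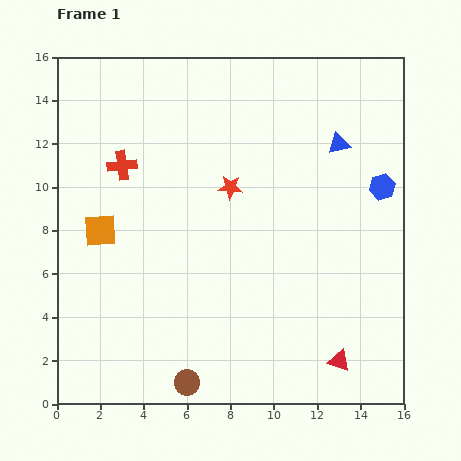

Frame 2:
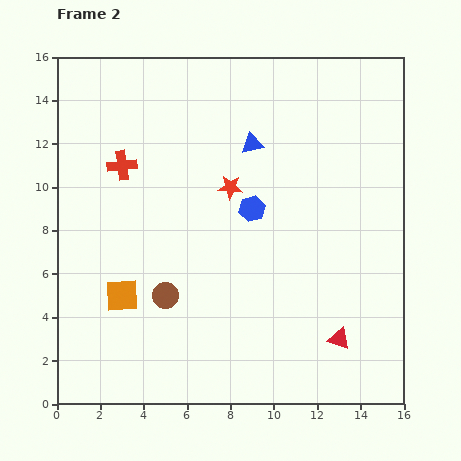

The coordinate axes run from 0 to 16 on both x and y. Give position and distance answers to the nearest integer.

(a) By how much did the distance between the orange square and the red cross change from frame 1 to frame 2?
+3

Distance in frame 1: 3. Distance in frame 2: 6.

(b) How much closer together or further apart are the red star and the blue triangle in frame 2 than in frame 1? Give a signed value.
-3

Distance in frame 1: 5. Distance in frame 2: 2.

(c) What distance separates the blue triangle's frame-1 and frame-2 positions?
4

The blue triangle moved from (13, 12) to (9, 12), a distance of √(4² + 0²) ≈ 4.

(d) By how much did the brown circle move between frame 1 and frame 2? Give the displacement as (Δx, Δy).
(-1, 4)

The brown circle was at (6, 1) in frame 1 and (5, 5) in frame 2.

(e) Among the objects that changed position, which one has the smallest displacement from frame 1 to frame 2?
the red triangle

(moved 1)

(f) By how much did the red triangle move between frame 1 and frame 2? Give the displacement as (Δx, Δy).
(0, 1)

The red triangle was at (13, 2) in frame 1 and (13, 3) in frame 2.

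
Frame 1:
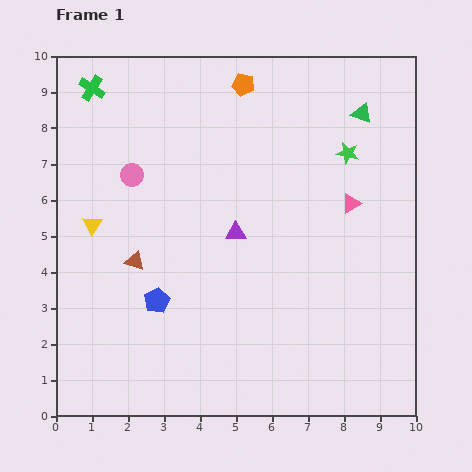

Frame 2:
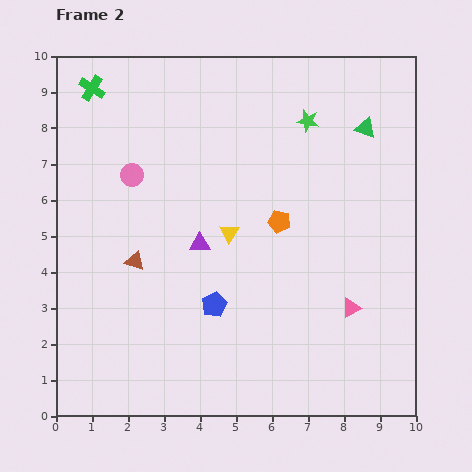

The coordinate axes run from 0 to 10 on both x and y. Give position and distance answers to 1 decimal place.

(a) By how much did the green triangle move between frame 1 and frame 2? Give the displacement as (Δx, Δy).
(0.1, -0.4)

The green triangle was at (8.5, 8.4) in frame 1 and (8.6, 8.0) in frame 2.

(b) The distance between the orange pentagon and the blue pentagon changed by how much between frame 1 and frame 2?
-3.6

Distance in frame 1: 6.5. Distance in frame 2: 2.9.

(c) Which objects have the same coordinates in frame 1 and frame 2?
the pink circle, the brown triangle, the green cross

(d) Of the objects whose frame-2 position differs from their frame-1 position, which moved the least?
the green triangle

(moved 0.4)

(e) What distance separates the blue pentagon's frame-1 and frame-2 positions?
1.6

The blue pentagon moved from (2.8, 3.2) to (4.4, 3.1), a distance of √(1.6² + 0.1²) ≈ 1.6.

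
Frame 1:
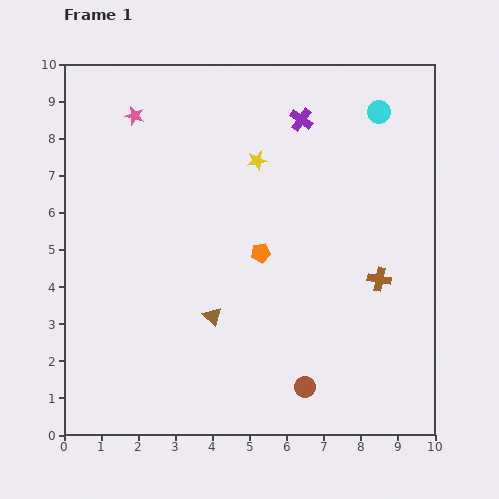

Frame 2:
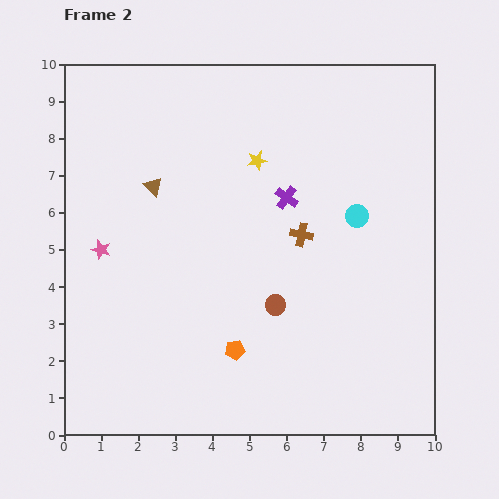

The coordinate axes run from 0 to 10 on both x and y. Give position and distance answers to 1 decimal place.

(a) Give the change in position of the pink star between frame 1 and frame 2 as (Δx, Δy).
(-0.9, -3.6)

The pink star was at (1.9, 8.6) in frame 1 and (1.0, 5.0) in frame 2.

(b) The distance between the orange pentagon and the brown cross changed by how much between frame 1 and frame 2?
+0.3

Distance in frame 1: 3.3. Distance in frame 2: 3.6.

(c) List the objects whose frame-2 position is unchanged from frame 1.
the yellow star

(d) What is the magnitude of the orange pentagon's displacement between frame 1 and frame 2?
2.7

The orange pentagon moved from (5.3, 4.9) to (4.6, 2.3), a distance of √(0.7² + 2.6²) ≈ 2.7.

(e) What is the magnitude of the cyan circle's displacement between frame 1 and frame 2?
2.9

The cyan circle moved from (8.5, 8.7) to (7.9, 5.9), a distance of √(0.6² + 2.8²) ≈ 2.9.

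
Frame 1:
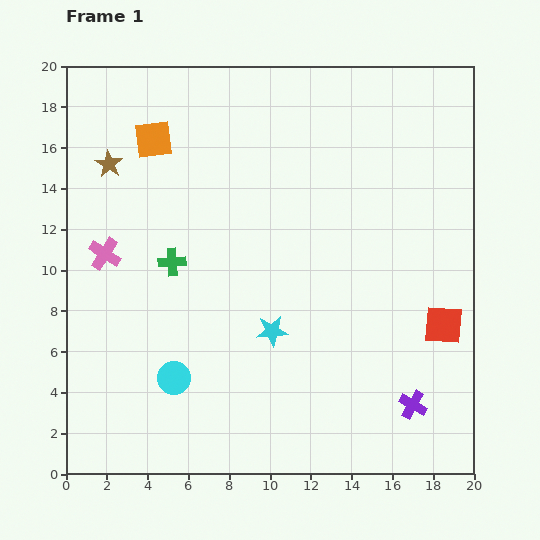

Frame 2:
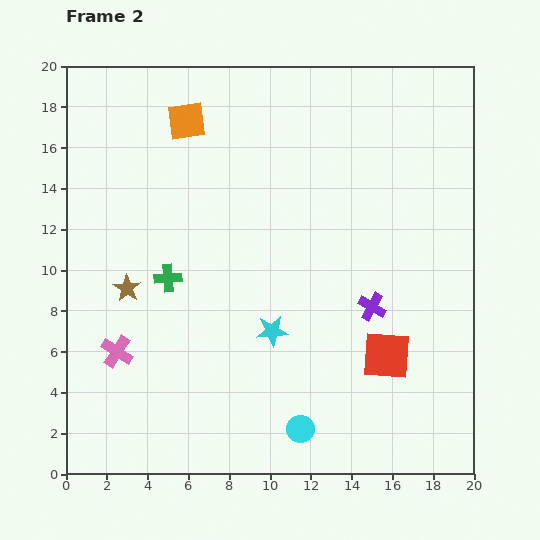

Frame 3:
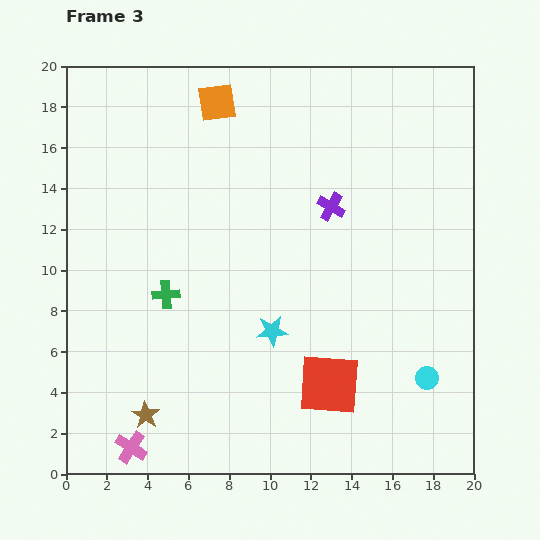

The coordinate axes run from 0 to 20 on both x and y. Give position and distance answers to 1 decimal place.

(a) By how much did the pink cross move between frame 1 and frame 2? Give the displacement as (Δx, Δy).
(0.6, -4.8)

The pink cross was at (1.9, 10.8) in frame 1 and (2.5, 6.0) in frame 2.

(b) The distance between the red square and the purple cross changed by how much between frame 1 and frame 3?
+4.5

Distance in frame 1: 4.2. Distance in frame 3: 8.7.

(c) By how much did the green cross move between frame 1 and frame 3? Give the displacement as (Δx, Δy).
(-0.3, -1.6)

The green cross was at (5.2, 10.4) in frame 1 and (4.9, 8.8) in frame 3.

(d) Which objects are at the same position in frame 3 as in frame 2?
the cyan star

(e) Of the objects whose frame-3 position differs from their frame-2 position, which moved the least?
the green cross

(moved 0.8)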